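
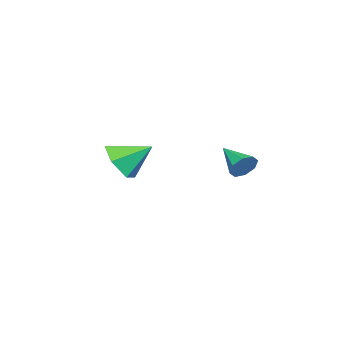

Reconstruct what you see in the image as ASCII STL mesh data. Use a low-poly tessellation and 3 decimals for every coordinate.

solid 
facet normal 0.398 0.836 -0.378
outer loop
vertex 2.286 1.0 0.797
vertex 1.991 0.908 0.283
vertex 1.871 1.197 0.795
endloop
endfacet
facet normal -0.004 0.002 1.000
outer loop
vertex 2.286 1.0 0.797
vertex 1.871 1.197 0.795
vertex 1.449 -0.228 0.797
endloop
endfacet
facet normal 0.399 0.835 -0.378
outer loop
vertex 1.871 1.197 0.795
vertex 1.991 0.908 0.283
vertex 1.526 1.225 0.493
endloop
endfacet
facet normal -0.638 0.190 0.746
outer loop
vertex 1.871 1.197 0.795
vertex 1.526 1.225 0.493
vertex 1.449 -0.228 0.797
endloop
endfacet
facet normal 0.398 0.835 -0.379
outer loop
vertex 1.526 1.225 0.493
vertex 1.991 0.908 0.283
vertex 1.453 1.067 0.068
endloop
endfacet
facet normal -0.987 0.081 0.139
outer loop
vertex 1.526 1.225 0.493
vertex 1.453 1.067 0.068
vertex 1.449 -0.228 0.797
endloop
endfacet
facet normal 0.398 0.835 -0.379
outer loop
vertex 1.453 1.067 0.068
vertex 1.991 0.908 0.283
vertex 1.695 0.816 -0.231
endloop
endfacet
facet normal -0.846 -0.260 -0.466
outer loop
vertex 1.453 1.067 0.068
vertex 1.695 0.816 -0.231
vertex 1.449 -0.228 0.797
endloop
endfacet
facet normal 0.398 0.835 -0.379
outer loop
vertex 1.695 0.816 -0.231
vertex 1.991 0.908 0.283
vertex 2.11 0.619 -0.229
endloop
endfacet
facet normal -0.297 -0.633 -0.714
outer loop
vertex 1.695 0.816 -0.231
vertex 2.11 0.619 -0.229
vertex 1.449 -0.228 0.797
endloop
endfacet
facet normal 0.397 0.836 -0.380
outer loop
vertex 2.11 0.619 -0.229
vertex 1.991 0.908 0.283
vertex 2.455 0.592 0.072
endloop
endfacet
facet normal 0.337 -0.821 -0.460
outer loop
vertex 2.11 0.619 -0.229
vertex 2.455 0.592 0.072
vertex 1.449 -0.228 0.797
endloop
endfacet
facet normal 0.397 0.836 -0.378
outer loop
vertex 2.455 0.592 0.072
vertex 1.991 0.908 0.283
vertex 2.528 0.75 0.498
endloop
endfacet
facet normal 0.686 -0.712 0.147
outer loop
vertex 2.455 0.592 0.072
vertex 2.528 0.75 0.498
vertex 1.449 -0.228 0.797
endloop
endfacet
facet normal 0.397 0.836 -0.378
outer loop
vertex 2.528 0.75 0.498
vertex 1.991 0.908 0.283
vertex 2.286 1.0 0.797
endloop
endfacet
facet normal 0.545 -0.371 0.752
outer loop
vertex 2.528 0.75 0.498
vertex 2.286 1.0 0.797
vertex 1.449 -0.228 0.797
endloop
endfacet
facet normal 0.377 -0.742 -0.554
outer loop
vertex 2.983 -3.973 -0.099
vertex 2.09 -4.16 -0.456
vertex 2.676 -3.521 -0.913
endloop
endfacet
facet normal 0.557 0.797 0.233
outer loop
vertex 2.983 -3.973 -0.099
vertex 2.676 -3.521 -0.913
vertex 1.55 -3.1 0.336
endloop
endfacet
facet normal 0.377 -0.742 -0.554
outer loop
vertex 2.676 -3.521 -0.913
vertex 2.09 -4.16 -0.456
vertex 1.783 -3.708 -1.27
endloop
endfacet
facet normal -0.051 0.932 -0.360
outer loop
vertex 2.676 -3.521 -0.913
vertex 1.783 -3.708 -1.27
vertex 1.55 -3.1 0.336
endloop
endfacet
facet normal 0.378 -0.741 -0.554
outer loop
vertex 1.783 -3.708 -1.27
vertex 2.09 -4.16 -0.456
vertex 1.197 -4.348 -0.814
endloop
endfacet
facet normal -0.801 0.512 -0.310
outer loop
vertex 1.783 -3.708 -1.27
vertex 1.197 -4.348 -0.814
vertex 1.55 -3.1 0.336
endloop
endfacet
facet normal 0.378 -0.741 -0.554
outer loop
vertex 1.197 -4.348 -0.814
vertex 2.09 -4.16 -0.456
vertex 1.504 -4.8 -0.0
endloop
endfacet
facet normal -0.942 -0.040 0.333
outer loop
vertex 1.197 -4.348 -0.814
vertex 1.504 -4.8 -0.0
vertex 1.55 -3.1 0.336
endloop
endfacet
facet normal 0.378 -0.741 -0.555
outer loop
vertex 1.504 -4.8 -0.0
vertex 2.09 -4.16 -0.456
vertex 2.397 -4.612 0.357
endloop
endfacet
facet normal -0.334 -0.174 0.926
outer loop
vertex 1.504 -4.8 -0.0
vertex 2.397 -4.612 0.357
vertex 1.55 -3.1 0.336
endloop
endfacet
facet normal 0.377 -0.742 -0.555
outer loop
vertex 2.397 -4.612 0.357
vertex 2.09 -4.16 -0.456
vertex 2.983 -3.973 -0.099
endloop
endfacet
facet normal 0.415 0.245 0.876
outer loop
vertex 2.397 -4.612 0.357
vertex 2.983 -3.973 -0.099
vertex 1.55 -3.1 0.336
endloop
endfacet

endsolid


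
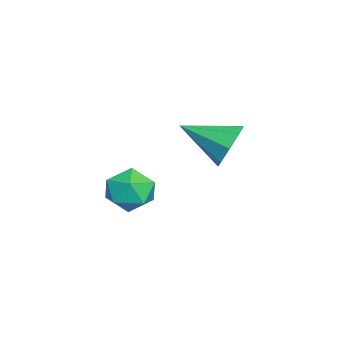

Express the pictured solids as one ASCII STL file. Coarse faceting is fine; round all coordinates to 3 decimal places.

solid 
facet normal 0.129 0.910 -0.395
outer loop
vertex -0.302 -0.795 -2.398
vertex -0.589 -0.438 -1.67
vertex 0.182 -0.677 -1.968
endloop
endfacet
facet normal 0.549 -0.722 -0.420
outer loop
vertex -0.302 -0.795 -2.398
vertex 0.182 -0.677 -1.968
vertex -0.811 -2.002 -0.99
endloop
endfacet
facet normal 0.129 0.910 -0.395
outer loop
vertex 0.182 -0.677 -1.968
vertex -0.589 -0.438 -1.67
vertex 0.215 -0.419 -1.363
endloop
endfacet
facet normal 0.845 -0.507 0.170
outer loop
vertex 0.182 -0.677 -1.968
vertex 0.215 -0.419 -1.363
vertex -0.811 -2.002 -0.99
endloop
endfacet
facet normal 0.130 0.909 -0.396
outer loop
vertex 0.215 -0.419 -1.363
vertex -0.589 -0.438 -1.67
vertex -0.223 -0.172 -0.939
endloop
endfacet
facet normal 0.613 -0.218 0.760
outer loop
vertex 0.215 -0.419 -1.363
vertex -0.223 -0.172 -0.939
vertex -0.811 -2.002 -0.99
endloop
endfacet
facet normal 0.129 0.909 -0.395
outer loop
vertex -0.223 -0.172 -0.939
vertex -0.589 -0.438 -1.67
vertex -0.875 -0.081 -0.942
endloop
endfacet
facet normal -0.008 -0.025 1.000
outer loop
vertex -0.223 -0.172 -0.939
vertex -0.875 -0.081 -0.942
vertex -0.811 -2.002 -0.99
endloop
endfacet
facet normal 0.130 0.909 -0.395
outer loop
vertex -0.875 -0.081 -0.942
vertex -0.589 -0.438 -1.67
vertex -1.359 -0.199 -1.373
endloop
endfacet
facet normal -0.659 -0.041 0.751
outer loop
vertex -0.875 -0.081 -0.942
vertex -1.359 -0.199 -1.373
vertex -0.811 -2.002 -0.99
endloop
endfacet
facet normal 0.130 0.909 -0.395
outer loop
vertex -1.359 -0.199 -1.373
vertex -0.589 -0.438 -1.67
vertex -1.392 -0.457 -1.977
endloop
endfacet
facet normal -0.953 -0.255 0.161
outer loop
vertex -1.359 -0.199 -1.373
vertex -1.392 -0.457 -1.977
vertex -0.811 -2.002 -0.99
endloop
endfacet
facet normal 0.130 0.909 -0.395
outer loop
vertex -1.392 -0.457 -1.977
vertex -0.589 -0.438 -1.67
vertex -0.954 -0.704 -2.402
endloop
endfacet
facet normal -0.722 -0.544 -0.427
outer loop
vertex -1.392 -0.457 -1.977
vertex -0.954 -0.704 -2.402
vertex -0.811 -2.002 -0.99
endloop
endfacet
facet normal 0.129 0.910 -0.395
outer loop
vertex -0.954 -0.704 -2.402
vertex -0.589 -0.438 -1.67
vertex -0.302 -0.795 -2.398
endloop
endfacet
facet normal -0.099 -0.738 -0.668
outer loop
vertex -0.954 -0.704 -2.402
vertex -0.302 -0.795 -2.398
vertex -0.811 -2.002 -0.99
endloop
endfacet
facet normal 0.181 0.424 0.887
outer loop
vertex 2.818 -2.322 -1.46
vertex 2.526 -3.009 -1.072
vertex 3.342 -2.951 -1.266
endloop
endfacet
facet normal 0.642 0.657 0.395
outer loop
vertex 2.818 -2.322 -1.46
vertex 3.342 -2.951 -1.266
vertex 3.405 -2.565 -2.011
endloop
endfacet
facet normal 0.268 0.954 -0.135
outer loop
vertex 2.818 -2.322 -1.46
vertex 3.405 -2.565 -2.011
vertex 2.627 -2.384 -2.277
endloop
endfacet
facet normal -0.425 0.905 0.031
outer loop
vertex 2.818 -2.322 -1.46
vertex 2.627 -2.384 -2.277
vertex 2.084 -2.659 -1.696
endloop
endfacet
facet normal -0.478 0.577 0.662
outer loop
vertex 2.818 -2.322 -1.46
vertex 2.084 -2.659 -1.696
vertex 2.526 -3.009 -1.072
endloop
endfacet
facet normal 0.987 0.091 0.131
outer loop
vertex 3.405 -2.565 -2.011
vertex 3.342 -2.951 -1.266
vertex 3.476 -3.401 -1.964
endloop
endfacet
facet normal 0.241 -0.286 0.928
outer loop
vertex 3.342 -2.951 -1.266
vertex 2.526 -3.009 -1.072
vertex 2.933 -3.676 -1.383
endloop
endfacet
facet normal -0.825 -0.038 0.563
outer loop
vertex 2.526 -3.009 -1.072
vertex 2.084 -2.659 -1.696
vertex 2.155 -3.495 -1.649
endloop
endfacet
facet normal -0.740 0.492 -0.459
outer loop
vertex 2.084 -2.659 -1.696
vertex 2.627 -2.384 -2.277
vertex 2.218 -3.109 -2.394
endloop
endfacet
facet normal 0.381 0.572 -0.727
outer loop
vertex 2.627 -2.384 -2.277
vertex 3.405 -2.565 -2.011
vertex 3.034 -3.051 -2.588
endloop
endfacet
facet normal 0.425 -0.905 -0.031
outer loop
vertex 2.742 -3.738 -2.2
vertex 3.476 -3.401 -1.964
vertex 2.933 -3.676 -1.383
endloop
endfacet
facet normal -0.268 -0.954 0.135
outer loop
vertex 2.742 -3.738 -2.2
vertex 2.933 -3.676 -1.383
vertex 2.155 -3.495 -1.649
endloop
endfacet
facet normal -0.642 -0.657 -0.395
outer loop
vertex 2.742 -3.738 -2.2
vertex 2.155 -3.495 -1.649
vertex 2.218 -3.109 -2.394
endloop
endfacet
facet normal -0.181 -0.424 -0.887
outer loop
vertex 2.742 -3.738 -2.2
vertex 2.218 -3.109 -2.394
vertex 3.034 -3.051 -2.588
endloop
endfacet
facet normal 0.478 -0.577 -0.662
outer loop
vertex 2.742 -3.738 -2.2
vertex 3.034 -3.051 -2.588
vertex 3.476 -3.401 -1.964
endloop
endfacet
facet normal 0.740 -0.492 0.459
outer loop
vertex 2.933 -3.676 -1.383
vertex 3.476 -3.401 -1.964
vertex 3.342 -2.951 -1.266
endloop
endfacet
facet normal -0.381 -0.572 0.727
outer loop
vertex 2.155 -3.495 -1.649
vertex 2.933 -3.676 -1.383
vertex 2.526 -3.009 -1.072
endloop
endfacet
facet normal -0.987 -0.091 -0.131
outer loop
vertex 2.218 -3.109 -2.394
vertex 2.155 -3.495 -1.649
vertex 2.084 -2.659 -1.696
endloop
endfacet
facet normal -0.241 0.286 -0.928
outer loop
vertex 3.034 -3.051 -2.588
vertex 2.218 -3.109 -2.394
vertex 2.627 -2.384 -2.277
endloop
endfacet
facet normal 0.825 0.038 -0.563
outer loop
vertex 3.476 -3.401 -1.964
vertex 3.034 -3.051 -2.588
vertex 3.405 -2.565 -2.011
endloop
endfacet

endsolid


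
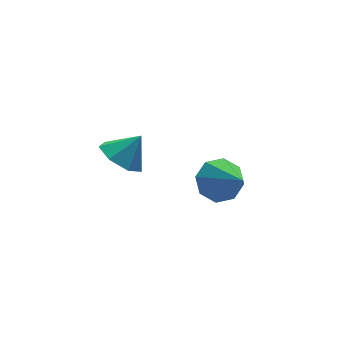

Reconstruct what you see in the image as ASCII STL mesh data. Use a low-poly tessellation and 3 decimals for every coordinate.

solid 
facet normal -0.027 0.781 -0.624
outer loop
vertex 1.131 -2.317 -0.487
vertex 0.765 -2.783 -1.054
vertex 0.505 -2.303 -0.442
endloop
endfacet
facet normal 0.075 0.274 0.959
outer loop
vertex 1.131 -2.317 -0.487
vertex 0.505 -2.303 -0.442
vertex 0.815 -4.197 0.074
endloop
endfacet
facet normal -0.027 0.781 -0.624
outer loop
vertex 0.505 -2.303 -0.442
vertex 0.765 -2.783 -1.054
vertex 0.032 -2.57 -0.756
endloop
endfacet
facet normal -0.595 0.119 0.795
outer loop
vertex 0.505 -2.303 -0.442
vertex 0.032 -2.57 -0.756
vertex 0.815 -4.197 0.074
endloop
endfacet
facet normal -0.027 0.781 -0.624
outer loop
vertex 0.032 -2.57 -0.756
vertex 0.765 -2.783 -1.054
vertex -0.012 -2.962 -1.245
endloop
endfacet
facet normal -0.909 -0.281 0.307
outer loop
vertex 0.032 -2.57 -0.756
vertex -0.012 -2.962 -1.245
vertex 0.815 -4.197 0.074
endloop
endfacet
facet normal -0.027 0.781 -0.624
outer loop
vertex -0.012 -2.962 -1.245
vertex 0.765 -2.783 -1.054
vertex 0.4 -3.249 -1.622
endloop
endfacet
facet normal -0.685 -0.694 -0.220
outer loop
vertex -0.012 -2.962 -1.245
vertex 0.4 -3.249 -1.622
vertex 0.815 -4.197 0.074
endloop
endfacet
facet normal -0.027 0.781 -0.623
outer loop
vertex 0.4 -3.249 -1.622
vertex 0.765 -2.783 -1.054
vertex 1.026 -3.263 -1.667
endloop
endfacet
facet normal -0.054 -0.877 -0.477
outer loop
vertex 0.4 -3.249 -1.622
vertex 1.026 -3.263 -1.667
vertex 0.815 -4.197 0.074
endloop
endfacet
facet normal -0.027 0.781 -0.623
outer loop
vertex 1.026 -3.263 -1.667
vertex 0.765 -2.783 -1.054
vertex 1.499 -2.996 -1.353
endloop
endfacet
facet normal 0.616 -0.723 -0.313
outer loop
vertex 1.026 -3.263 -1.667
vertex 1.499 -2.996 -1.353
vertex 0.815 -4.197 0.074
endloop
endfacet
facet normal -0.027 0.781 -0.624
outer loop
vertex 1.499 -2.996 -1.353
vertex 0.765 -2.783 -1.054
vertex 1.543 -2.604 -0.864
endloop
endfacet
facet normal 0.930 -0.322 0.175
outer loop
vertex 1.499 -2.996 -1.353
vertex 1.543 -2.604 -0.864
vertex 0.815 -4.197 0.074
endloop
endfacet
facet normal -0.027 0.781 -0.624
outer loop
vertex 1.543 -2.604 -0.864
vertex 0.765 -2.783 -1.054
vertex 1.131 -2.317 -0.487
endloop
endfacet
facet normal 0.706 0.091 0.702
outer loop
vertex 1.543 -2.604 -0.864
vertex 1.131 -2.317 -0.487
vertex 0.815 -4.197 0.074
endloop
endfacet
facet normal -0.635 0.046 -0.771
outer loop
vertex -0.8 -0.446 -1.901
vertex -1.232 0.185 -1.508
vertex -0.568 0.247 -2.051
endloop
endfacet
facet normal 0.943 -0.327 -0.053
outer loop
vertex -0.8 -0.446 -1.901
vertex -0.568 0.247 -2.051
vertex -0.528 0.135 -0.652
endloop
endfacet
facet normal -0.635 0.046 -0.771
outer loop
vertex -0.568 0.247 -2.051
vertex -1.232 0.185 -1.508
vertex -0.836 0.894 -1.792
endloop
endfacet
facet normal 0.924 0.381 0.004
outer loop
vertex -0.568 0.247 -2.051
vertex -0.836 0.894 -1.792
vertex -0.528 0.135 -0.652
endloop
endfacet
facet normal -0.634 0.045 -0.772
outer loop
vertex -0.836 0.894 -1.792
vertex -1.232 0.185 -1.508
vertex -1.403 1.007 -1.32
endloop
endfacet
facet normal 0.482 0.784 0.392
outer loop
vertex -0.836 0.894 -1.792
vertex -1.403 1.007 -1.32
vertex -0.528 0.135 -0.652
endloop
endfacet
facet normal -0.635 0.044 -0.772
outer loop
vertex -1.403 1.007 -1.32
vertex -1.232 0.185 -1.508
vertex -1.841 0.501 -0.989
endloop
endfacet
facet normal -0.049 0.576 0.816
outer loop
vertex -1.403 1.007 -1.32
vertex -1.841 0.501 -0.989
vertex -0.528 0.135 -0.652
endloop
endfacet
facet normal -0.634 0.046 -0.772
outer loop
vertex -1.841 0.501 -0.989
vertex -1.232 0.185 -1.508
vertex -1.821 -0.243 -1.05
endloop
endfacet
facet normal -0.270 -0.086 0.959
outer loop
vertex -1.841 0.501 -0.989
vertex -1.821 -0.243 -1.05
vertex -0.528 0.135 -0.652
endloop
endfacet
facet normal -0.633 0.045 -0.773
outer loop
vertex -1.821 -0.243 -1.05
vertex -1.232 0.185 -1.508
vertex -1.357 -0.664 -1.455
endloop
endfacet
facet normal -0.014 -0.701 0.713
outer loop
vertex -1.821 -0.243 -1.05
vertex -1.357 -0.664 -1.455
vertex -0.528 0.135 -0.652
endloop
endfacet
facet normal -0.635 0.045 -0.771
outer loop
vertex -1.357 -0.664 -1.455
vertex -1.232 0.185 -1.508
vertex -0.8 -0.446 -1.901
endloop
endfacet
facet normal 0.526 -0.809 0.262
outer loop
vertex -1.357 -0.664 -1.455
vertex -0.8 -0.446 -1.901
vertex -0.528 0.135 -0.652
endloop
endfacet

endsolid


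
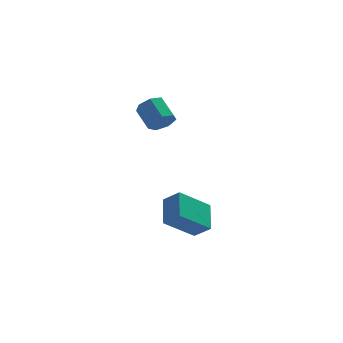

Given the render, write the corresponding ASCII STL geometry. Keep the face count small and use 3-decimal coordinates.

solid 
facet normal -0.764 -0.164 0.624
outer loop
vertex -2.366 -3.398 -1.655
vertex -3.067 -2.885 -2.378
vertex -2.665 -4.861 -2.405
endloop
endfacet
facet normal 0.620 -0.455 0.639
outer loop
vertex -1.053 -4.515 -3.722
vertex -2.366 -3.398 -1.655
vertex -2.665 -4.861 -2.405
endloop
endfacet
facet normal -0.764 -0.164 0.624
outer loop
vertex -2.665 -4.861 -2.405
vertex -3.067 -2.885 -2.378
vertex -3.366 -4.347 -3.128
endloop
endfacet
facet normal -0.179 -0.875 -0.449
outer loop
vertex -3.366 -4.347 -3.128
vertex -1.053 -4.515 -3.722
vertex -2.665 -4.861 -2.405
endloop
endfacet
facet normal 0.178 0.876 0.448
outer loop
vertex -2.366 -3.398 -1.655
vertex -1.455 -2.539 -3.695
vertex -3.067 -2.885 -2.378
endloop
endfacet
facet normal 0.620 -0.455 0.640
outer loop
vertex -0.754 -3.053 -2.972
vertex -2.366 -3.398 -1.655
vertex -1.053 -4.515 -3.722
endloop
endfacet
facet normal 0.179 0.876 0.449
outer loop
vertex -0.754 -3.053 -2.972
vertex -1.455 -2.539 -3.695
vertex -2.366 -3.398 -1.655
endloop
endfacet
facet normal -0.620 0.455 -0.639
outer loop
vertex -3.067 -2.885 -2.378
vertex -1.455 -2.539 -3.695
vertex -3.366 -4.347 -3.128
endloop
endfacet
facet normal -0.179 -0.876 -0.448
outer loop
vertex -1.754 -4.002 -4.445
vertex -1.053 -4.515 -3.722
vertex -3.366 -4.347 -3.128
endloop
endfacet
facet normal -0.620 0.455 -0.640
outer loop
vertex -3.366 -4.347 -3.128
vertex -1.455 -2.539 -3.695
vertex -1.754 -4.002 -4.445
endloop
endfacet
facet normal 0.764 0.164 -0.624
outer loop
vertex -1.754 -4.002 -4.445
vertex -0.754 -3.053 -2.972
vertex -1.053 -4.515 -3.722
endloop
endfacet
facet normal 0.764 0.164 -0.624
outer loop
vertex -1.455 -2.539 -3.695
vertex -0.754 -3.053 -2.972
vertex -1.754 -4.002 -4.445
endloop
endfacet
facet normal 0.268 -0.820 -0.506
outer loop
vertex -2.326 -1.879 2.885
vertex -2.854 -1.72 2.348
vertex -2.117 -1.498 2.378
endloop
endfacet
facet normal 0.911 0.045 0.409
outer loop
vertex -2.326 -1.879 2.885
vertex -2.117 -1.498 2.378
vertex -2.698 -0.74 3.589
endloop
endfacet
facet normal 0.911 0.045 0.409
outer loop
vertex -2.698 -0.74 3.589
vertex -2.117 -1.498 2.378
vertex -2.489 -0.358 3.082
endloop
endfacet
facet normal -0.267 0.819 0.507
outer loop
vertex -2.698 -0.74 3.589
vertex -2.489 -0.358 3.082
vertex -3.226 -0.58 3.052
endloop
endfacet
facet normal 0.267 -0.819 -0.507
outer loop
vertex -2.117 -1.498 2.378
vertex -2.854 -1.72 2.348
vertex -2.464 -1.283 1.848
endloop
endfacet
facet normal 0.812 0.475 -0.339
outer loop
vertex -2.117 -1.498 2.378
vertex -2.464 -1.283 1.848
vertex -2.489 -0.358 3.082
endloop
endfacet
facet normal 0.812 0.475 -0.340
outer loop
vertex -2.489 -0.358 3.082
vertex -2.464 -1.283 1.848
vertex -2.836 -0.144 2.552
endloop
endfacet
facet normal -0.268 0.820 0.506
outer loop
vertex -2.489 -0.358 3.082
vertex -2.836 -0.144 2.552
vertex -3.226 -0.58 3.052
endloop
endfacet
facet normal 0.268 -0.819 -0.507
outer loop
vertex -2.464 -1.283 1.848
vertex -2.854 -1.72 2.348
vertex -3.104 -1.398 1.695
endloop
endfacet
facet normal 0.101 0.547 -0.831
outer loop
vertex -2.464 -1.283 1.848
vertex -3.104 -1.398 1.695
vertex -2.836 -0.144 2.552
endloop
endfacet
facet normal 0.101 0.546 -0.831
outer loop
vertex -2.836 -0.144 2.552
vertex -3.104 -1.398 1.695
vertex -3.476 -0.258 2.399
endloop
endfacet
facet normal -0.267 0.820 0.507
outer loop
vertex -2.836 -0.144 2.552
vertex -3.476 -0.258 2.399
vertex -3.226 -0.58 3.052
endloop
endfacet
facet normal 0.267 -0.820 -0.507
outer loop
vertex -3.104 -1.398 1.695
vertex -2.854 -1.72 2.348
vertex -3.556 -1.755 2.034
endloop
endfacet
facet normal -0.686 0.207 -0.697
outer loop
vertex -3.104 -1.398 1.695
vertex -3.556 -1.755 2.034
vertex -3.476 -0.258 2.399
endloop
endfacet
facet normal -0.685 0.207 -0.698
outer loop
vertex -3.476 -0.258 2.399
vertex -3.556 -1.755 2.034
vertex -3.928 -0.615 2.737
endloop
endfacet
facet normal -0.268 0.819 0.507
outer loop
vertex -3.476 -0.258 2.399
vertex -3.928 -0.615 2.737
vertex -3.226 -0.58 3.052
endloop
endfacet
facet normal 0.267 -0.820 -0.506
outer loop
vertex -3.556 -1.755 2.034
vertex -2.854 -1.72 2.348
vertex -3.479 -2.085 2.609
endloop
endfacet
facet normal -0.957 -0.289 -0.038
outer loop
vertex -3.556 -1.755 2.034
vertex -3.479 -2.085 2.609
vertex -3.928 -0.615 2.737
endloop
endfacet
facet normal -0.957 -0.289 -0.038
outer loop
vertex -3.928 -0.615 2.737
vertex -3.479 -2.085 2.609
vertex -3.851 -0.946 3.313
endloop
endfacet
facet normal -0.268 0.819 0.507
outer loop
vertex -3.928 -0.615 2.737
vertex -3.851 -0.946 3.313
vertex -3.226 -0.58 3.052
endloop
endfacet
facet normal 0.267 -0.820 -0.507
outer loop
vertex -3.479 -2.085 2.609
vertex -2.854 -1.72 2.348
vertex -2.932 -2.141 2.988
endloop
endfacet
facet normal -0.508 -0.567 0.649
outer loop
vertex -3.479 -2.085 2.609
vertex -2.932 -2.141 2.988
vertex -3.851 -0.946 3.313
endloop
endfacet
facet normal -0.507 -0.567 0.650
outer loop
vertex -3.851 -0.946 3.313
vertex -2.932 -2.141 2.988
vertex -3.304 -1.001 3.692
endloop
endfacet
facet normal -0.268 0.819 0.506
outer loop
vertex -3.851 -0.946 3.313
vertex -3.304 -1.001 3.692
vertex -3.226 -0.58 3.052
endloop
endfacet
facet normal 0.268 -0.820 -0.506
outer loop
vertex -2.932 -2.141 2.988
vertex -2.854 -1.72 2.348
vertex -2.326 -1.879 2.885
endloop
endfacet
facet normal 0.325 -0.418 0.848
outer loop
vertex -2.932 -2.141 2.988
vertex -2.326 -1.879 2.885
vertex -3.304 -1.001 3.692
endloop
endfacet
facet normal 0.324 -0.418 0.848
outer loop
vertex -3.304 -1.001 3.692
vertex -2.326 -1.879 2.885
vertex -2.698 -0.74 3.589
endloop
endfacet
facet normal -0.267 0.820 0.507
outer loop
vertex -3.304 -1.001 3.692
vertex -2.698 -0.74 3.589
vertex -3.226 -0.58 3.052
endloop
endfacet

endsolid


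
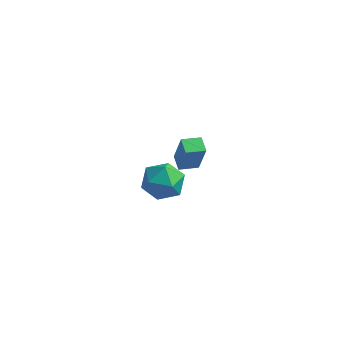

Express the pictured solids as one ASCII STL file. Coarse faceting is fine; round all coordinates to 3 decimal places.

solid 
facet normal -0.618 0.738 0.271
outer loop
vertex 3.101 0.609 3.007
vertex 3.833 1.265 2.889
vertex 2.635 0.83 1.345
endloop
endfacet
facet normal -0.739 -0.663 0.119
outer loop
vertex 3.167 0.195 1.111
vertex 3.101 0.609 3.007
vertex 2.635 0.83 1.345
endloop
endfacet
facet normal -0.618 0.738 0.271
outer loop
vertex 2.635 0.83 1.345
vertex 3.833 1.265 2.889
vertex 3.367 1.486 1.227
endloop
endfacet
facet normal -0.268 0.127 -0.955
outer loop
vertex 3.367 1.486 1.227
vertex 3.167 0.195 1.111
vertex 2.635 0.83 1.345
endloop
endfacet
facet normal 0.268 -0.127 0.955
outer loop
vertex 3.101 0.609 3.007
vertex 4.365 0.63 2.655
vertex 3.833 1.265 2.889
endloop
endfacet
facet normal -0.739 -0.663 0.119
outer loop
vertex 3.633 -0.026 2.773
vertex 3.101 0.609 3.007
vertex 3.167 0.195 1.111
endloop
endfacet
facet normal 0.268 -0.127 0.955
outer loop
vertex 3.633 -0.026 2.773
vertex 4.365 0.63 2.655
vertex 3.101 0.609 3.007
endloop
endfacet
facet normal 0.739 0.663 -0.119
outer loop
vertex 3.833 1.265 2.889
vertex 4.365 0.63 2.655
vertex 3.367 1.486 1.227
endloop
endfacet
facet normal -0.268 0.127 -0.955
outer loop
vertex 3.899 0.851 0.993
vertex 3.167 0.195 1.111
vertex 3.367 1.486 1.227
endloop
endfacet
facet normal 0.739 0.663 -0.119
outer loop
vertex 3.367 1.486 1.227
vertex 4.365 0.63 2.655
vertex 3.899 0.851 0.993
endloop
endfacet
facet normal 0.618 -0.738 -0.271
outer loop
vertex 3.899 0.851 0.993
vertex 3.633 -0.026 2.773
vertex 3.167 0.195 1.111
endloop
endfacet
facet normal 0.618 -0.738 -0.271
outer loop
vertex 4.365 0.63 2.655
vertex 3.633 -0.026 2.773
vertex 3.899 0.851 0.993
endloop
endfacet
facet normal -0.456 -0.268 0.849
outer loop
vertex -0.268 3.765 -3.285
vertex 0.355 2.716 -3.282
vertex 0.814 3.699 -2.725
endloop
endfacet
facet normal -0.391 0.442 0.807
outer loop
vertex -0.268 3.765 -3.285
vertex 0.814 3.699 -2.725
vertex 0.533 4.678 -3.397
endloop
endfacet
facet normal -0.721 0.659 0.213
outer loop
vertex -0.268 3.765 -3.285
vertex 0.533 4.678 -3.397
vertex -0.1 4.299 -4.368
endloop
endfacet
facet normal -0.990 0.083 -0.113
outer loop
vertex -0.268 3.765 -3.285
vertex -0.1 4.299 -4.368
vertex -0.21 3.087 -4.297
endloop
endfacet
facet normal -0.826 -0.490 0.281
outer loop
vertex -0.268 3.765 -3.285
vertex -0.21 3.087 -4.297
vertex 0.355 2.716 -3.282
endloop
endfacet
facet normal 0.303 0.597 0.743
outer loop
vertex 0.533 4.678 -3.397
vertex 0.814 3.699 -2.725
vertex 1.65 4.193 -3.463
endloop
endfacet
facet normal 0.199 -0.552 0.810
outer loop
vertex 0.814 3.699 -2.725
vertex 0.355 2.716 -3.282
vertex 1.54 2.981 -3.392
endloop
endfacet
facet normal -0.401 -0.909 -0.109
outer loop
vertex 0.355 2.716 -3.282
vertex -0.21 3.087 -4.297
vertex 0.907 2.602 -4.363
endloop
endfacet
facet normal -0.667 0.017 -0.745
outer loop
vertex -0.21 3.087 -4.297
vertex -0.1 4.299 -4.368
vertex 0.626 3.581 -5.035
endloop
endfacet
facet normal -0.232 0.948 -0.219
outer loop
vertex -0.1 4.299 -4.368
vertex 0.533 4.678 -3.397
vertex 1.085 4.564 -4.478
endloop
endfacet
facet normal 0.990 -0.083 0.113
outer loop
vertex 1.708 3.515 -4.475
vertex 1.65 4.193 -3.463
vertex 1.54 2.981 -3.392
endloop
endfacet
facet normal 0.721 -0.659 -0.213
outer loop
vertex 1.708 3.515 -4.475
vertex 1.54 2.981 -3.392
vertex 0.907 2.602 -4.363
endloop
endfacet
facet normal 0.391 -0.442 -0.807
outer loop
vertex 1.708 3.515 -4.475
vertex 0.907 2.602 -4.363
vertex 0.626 3.581 -5.035
endloop
endfacet
facet normal 0.456 0.268 -0.849
outer loop
vertex 1.708 3.515 -4.475
vertex 0.626 3.581 -5.035
vertex 1.085 4.564 -4.478
endloop
endfacet
facet normal 0.826 0.490 -0.281
outer loop
vertex 1.708 3.515 -4.475
vertex 1.085 4.564 -4.478
vertex 1.65 4.193 -3.463
endloop
endfacet
facet normal 0.667 -0.017 0.745
outer loop
vertex 1.54 2.981 -3.392
vertex 1.65 4.193 -3.463
vertex 0.814 3.699 -2.725
endloop
endfacet
facet normal 0.232 -0.948 0.219
outer loop
vertex 0.907 2.602 -4.363
vertex 1.54 2.981 -3.392
vertex 0.355 2.716 -3.282
endloop
endfacet
facet normal -0.303 -0.597 -0.743
outer loop
vertex 0.626 3.581 -5.035
vertex 0.907 2.602 -4.363
vertex -0.21 3.087 -4.297
endloop
endfacet
facet normal -0.199 0.552 -0.810
outer loop
vertex 1.085 4.564 -4.478
vertex 0.626 3.581 -5.035
vertex -0.1 4.299 -4.368
endloop
endfacet
facet normal 0.401 0.909 0.109
outer loop
vertex 1.65 4.193 -3.463
vertex 1.085 4.564 -4.478
vertex 0.533 4.678 -3.397
endloop
endfacet

endsolid


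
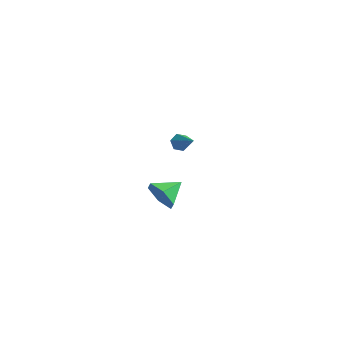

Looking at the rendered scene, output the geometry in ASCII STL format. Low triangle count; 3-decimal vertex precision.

solid 
facet normal -0.766 0.342 -0.544
outer loop
vertex -1.664 3.661 0.235
vertex -1.993 3.282 0.46
vertex -1.941 3.775 0.697
endloop
endfacet
facet normal 0.617 0.766 0.181
outer loop
vertex -1.664 3.661 0.235
vertex -1.941 3.775 0.697
vertex -0.867 2.778 1.26
endloop
endfacet
facet normal -0.765 0.343 -0.545
outer loop
vertex -1.941 3.775 0.697
vertex -1.993 3.282 0.46
vertex -2.27 3.396 0.921
endloop
endfacet
facet normal 0.012 0.501 0.865
outer loop
vertex -1.941 3.775 0.697
vertex -2.27 3.396 0.921
vertex -0.867 2.778 1.26
endloop
endfacet
facet normal -0.766 0.341 -0.545
outer loop
vertex -2.27 3.396 0.921
vertex -1.993 3.282 0.46
vertex -2.322 2.902 0.685
endloop
endfacet
facet normal -0.369 -0.369 0.853
outer loop
vertex -2.27 3.396 0.921
vertex -2.322 2.902 0.685
vertex -0.867 2.778 1.26
endloop
endfacet
facet normal -0.766 0.342 -0.544
outer loop
vertex -2.322 2.902 0.685
vertex -1.993 3.282 0.46
vertex -2.045 2.788 0.223
endloop
endfacet
facet normal -0.144 -0.977 0.155
outer loop
vertex -2.322 2.902 0.685
vertex -2.045 2.788 0.223
vertex -0.867 2.778 1.26
endloop
endfacet
facet normal -0.765 0.342 -0.545
outer loop
vertex -2.045 2.788 0.223
vertex -1.993 3.282 0.46
vertex -1.716 3.167 -0.001
endloop
endfacet
facet normal 0.460 -0.713 -0.530
outer loop
vertex -2.045 2.788 0.223
vertex -1.716 3.167 -0.001
vertex -0.867 2.778 1.26
endloop
endfacet
facet normal -0.766 0.341 -0.545
outer loop
vertex -1.716 3.167 -0.001
vertex -1.993 3.282 0.46
vertex -1.664 3.661 0.235
endloop
endfacet
facet normal 0.841 0.159 -0.517
outer loop
vertex -1.716 3.167 -0.001
vertex -1.664 3.661 0.235
vertex -0.867 2.778 1.26
endloop
endfacet
facet normal -0.300 -0.890 -0.344
outer loop
vertex 2.003 -3.66 1.198
vertex 1.537 -3.804 1.978
vertex 1.126 -3.391 1.267
endloop
endfacet
facet normal 0.186 0.766 -0.616
outer loop
vertex 2.003 -3.66 1.198
vertex 1.126 -3.391 1.267
vertex 1.923 -2.656 2.422
endloop
endfacet
facet normal -0.300 -0.890 -0.344
outer loop
vertex 1.126 -3.391 1.267
vertex 1.537 -3.804 1.978
vertex 0.66 -3.535 2.047
endloop
endfacet
facet normal -0.530 0.832 -0.163
outer loop
vertex 1.126 -3.391 1.267
vertex 0.66 -3.535 2.047
vertex 1.923 -2.656 2.422
endloop
endfacet
facet normal -0.300 -0.890 -0.343
outer loop
vertex 0.66 -3.535 2.047
vertex 1.537 -3.804 1.978
vertex 1.071 -3.948 2.759
endloop
endfacet
facet normal -0.560 0.534 0.633
outer loop
vertex 0.66 -3.535 2.047
vertex 1.071 -3.948 2.759
vertex 1.923 -2.656 2.422
endloop
endfacet
facet normal -0.300 -0.890 -0.343
outer loop
vertex 1.071 -3.948 2.759
vertex 1.537 -3.804 1.978
vertex 1.948 -4.217 2.69
endloop
endfacet
facet normal 0.129 0.170 0.977
outer loop
vertex 1.071 -3.948 2.759
vertex 1.948 -4.217 2.69
vertex 1.923 -2.656 2.422
endloop
endfacet
facet normal -0.300 -0.890 -0.343
outer loop
vertex 1.948 -4.217 2.69
vertex 1.537 -3.804 1.978
vertex 2.414 -4.073 1.91
endloop
endfacet
facet normal 0.845 0.104 0.524
outer loop
vertex 1.948 -4.217 2.69
vertex 2.414 -4.073 1.91
vertex 1.923 -2.656 2.422
endloop
endfacet
facet normal -0.300 -0.890 -0.343
outer loop
vertex 2.414 -4.073 1.91
vertex 1.537 -3.804 1.978
vertex 2.003 -3.66 1.198
endloop
endfacet
facet normal 0.875 0.401 -0.272
outer loop
vertex 2.414 -4.073 1.91
vertex 2.003 -3.66 1.198
vertex 1.923 -2.656 2.422
endloop
endfacet

endsolid


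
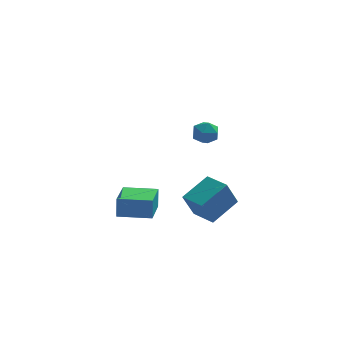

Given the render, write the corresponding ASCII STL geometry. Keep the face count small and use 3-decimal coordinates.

solid 
facet normal -0.621 0.784 -0.005
outer loop
vertex -0.854 -1.777 -0.888
vertex 0.397 -0.781 -0.082
vertex -0.281 -1.332 -2.325
endloop
endfacet
facet normal -0.699 -0.556 -0.451
outer loop
vertex 0.563 -2.399 -2.318
vertex -0.854 -1.777 -0.888
vertex -0.281 -1.332 -2.325
endloop
endfacet
facet normal -0.621 0.784 -0.005
outer loop
vertex -0.281 -1.332 -2.325
vertex 0.397 -0.781 -0.082
vertex 0.969 -0.337 -1.519
endloop
endfacet
facet normal 0.356 0.276 -0.893
outer loop
vertex 0.969 -0.337 -1.519
vertex 0.563 -2.399 -2.318
vertex -0.281 -1.332 -2.325
endloop
endfacet
facet normal -0.356 -0.276 0.893
outer loop
vertex -0.854 -1.777 -0.888
vertex 1.241 -1.848 -0.075
vertex 0.397 -0.781 -0.082
endloop
endfacet
facet normal -0.698 -0.557 -0.450
outer loop
vertex -0.009 -2.843 -0.881
vertex -0.854 -1.777 -0.888
vertex 0.563 -2.399 -2.318
endloop
endfacet
facet normal -0.356 -0.276 0.893
outer loop
vertex -0.009 -2.843 -0.881
vertex 1.241 -1.848 -0.075
vertex -0.854 -1.777 -0.888
endloop
endfacet
facet normal 0.699 0.556 0.450
outer loop
vertex 0.397 -0.781 -0.082
vertex 1.241 -1.848 -0.075
vertex 0.969 -0.337 -1.519
endloop
endfacet
facet normal 0.356 0.276 -0.893
outer loop
vertex 1.814 -1.403 -1.512
vertex 0.563 -2.399 -2.318
vertex 0.969 -0.337 -1.519
endloop
endfacet
facet normal 0.698 0.556 0.451
outer loop
vertex 0.969 -0.337 -1.519
vertex 1.241 -1.848 -0.075
vertex 1.814 -1.403 -1.512
endloop
endfacet
facet normal 0.621 -0.784 0.005
outer loop
vertex 1.814 -1.403 -1.512
vertex -0.009 -2.843 -0.881
vertex 0.563 -2.399 -2.318
endloop
endfacet
facet normal 0.621 -0.784 0.005
outer loop
vertex 1.241 -1.848 -0.075
vertex -0.009 -2.843 -0.881
vertex 1.814 -1.403 -1.512
endloop
endfacet
facet normal -0.272 0.337 0.901
outer loop
vertex 0.144 -1.526 4.012
vertex -0.343 -2.075 4.07
vertex 0.346 -2.166 4.312
endloop
endfacet
facet normal 0.413 0.490 0.767
outer loop
vertex 0.144 -1.526 4.012
vertex 0.346 -2.166 4.312
vertex 0.798 -1.819 3.847
endloop
endfacet
facet normal 0.438 0.882 0.171
outer loop
vertex 0.144 -1.526 4.012
vertex 0.798 -1.819 3.847
vertex 0.389 -1.513 3.318
endloop
endfacet
facet normal -0.230 0.971 -0.063
outer loop
vertex 0.144 -1.526 4.012
vertex 0.389 -1.513 3.318
vertex -0.316 -1.671 3.456
endloop
endfacet
facet normal -0.669 0.634 0.388
outer loop
vertex 0.144 -1.526 4.012
vertex -0.316 -1.671 3.456
vertex -0.343 -2.075 4.07
endloop
endfacet
facet normal 0.756 -0.123 0.643
outer loop
vertex 0.798 -1.819 3.847
vertex 0.346 -2.166 4.312
vertex 0.716 -2.549 3.804
endloop
endfacet
facet normal -0.351 -0.371 0.860
outer loop
vertex 0.346 -2.166 4.312
vertex -0.343 -2.075 4.07
vertex 0.011 -2.707 3.942
endloop
endfacet
facet normal -0.994 0.110 0.029
outer loop
vertex -0.343 -2.075 4.07
vertex -0.316 -1.671 3.456
vertex -0.398 -2.401 3.413
endloop
endfacet
facet normal -0.284 0.655 -0.700
outer loop
vertex -0.316 -1.671 3.456
vertex 0.389 -1.513 3.318
vertex 0.054 -2.054 2.948
endloop
endfacet
facet normal 0.797 0.511 -0.321
outer loop
vertex 0.389 -1.513 3.318
vertex 0.798 -1.819 3.847
vertex 0.743 -2.145 3.19
endloop
endfacet
facet normal 0.230 -0.971 0.063
outer loop
vertex 0.256 -2.694 3.248
vertex 0.716 -2.549 3.804
vertex 0.011 -2.707 3.942
endloop
endfacet
facet normal -0.438 -0.882 -0.171
outer loop
vertex 0.256 -2.694 3.248
vertex 0.011 -2.707 3.942
vertex -0.398 -2.401 3.413
endloop
endfacet
facet normal -0.413 -0.490 -0.767
outer loop
vertex 0.256 -2.694 3.248
vertex -0.398 -2.401 3.413
vertex 0.054 -2.054 2.948
endloop
endfacet
facet normal 0.272 -0.337 -0.901
outer loop
vertex 0.256 -2.694 3.248
vertex 0.054 -2.054 2.948
vertex 0.743 -2.145 3.19
endloop
endfacet
facet normal 0.669 -0.634 -0.388
outer loop
vertex 0.256 -2.694 3.248
vertex 0.743 -2.145 3.19
vertex 0.716 -2.549 3.804
endloop
endfacet
facet normal 0.284 -0.655 0.700
outer loop
vertex 0.011 -2.707 3.942
vertex 0.716 -2.549 3.804
vertex 0.346 -2.166 4.312
endloop
endfacet
facet normal -0.797 -0.511 0.321
outer loop
vertex -0.398 -2.401 3.413
vertex 0.011 -2.707 3.942
vertex -0.343 -2.075 4.07
endloop
endfacet
facet normal -0.756 0.123 -0.643
outer loop
vertex 0.054 -2.054 2.948
vertex -0.398 -2.401 3.413
vertex -0.316 -1.671 3.456
endloop
endfacet
facet normal 0.351 0.371 -0.860
outer loop
vertex 0.743 -2.145 3.19
vertex 0.054 -2.054 2.948
vertex 0.389 -1.513 3.318
endloop
endfacet
facet normal 0.994 -0.110 -0.029
outer loop
vertex 0.716 -2.549 3.804
vertex 0.743 -2.145 3.19
vertex 0.798 -1.819 3.847
endloop
endfacet
facet normal -0.983 0.181 -0.006
outer loop
vertex -3.926 0.485 -2.269
vertex -3.568 2.417 -2.586
vertex -3.952 0.304 -3.404
endloop
endfacet
facet normal -0.180 -0.971 0.159
outer loop
vertex -2.212 -0.017 -3.394
vertex -3.926 0.485 -2.269
vertex -3.952 0.304 -3.404
endloop
endfacet
facet normal -0.983 0.181 -0.006
outer loop
vertex -3.952 0.304 -3.404
vertex -3.568 2.417 -2.586
vertex -3.595 2.235 -3.721
endloop
endfacet
facet normal -0.023 -0.158 -0.987
outer loop
vertex -3.595 2.235 -3.721
vertex -2.212 -0.017 -3.394
vertex -3.952 0.304 -3.404
endloop
endfacet
facet normal 0.023 0.158 0.987
outer loop
vertex -3.926 0.485 -2.269
vertex -1.828 2.096 -2.576
vertex -3.568 2.417 -2.586
endloop
endfacet
facet normal -0.179 -0.971 0.160
outer loop
vertex -2.185 0.165 -2.259
vertex -3.926 0.485 -2.269
vertex -2.212 -0.017 -3.394
endloop
endfacet
facet normal 0.023 0.158 0.987
outer loop
vertex -2.185 0.165 -2.259
vertex -1.828 2.096 -2.576
vertex -3.926 0.485 -2.269
endloop
endfacet
facet normal 0.180 0.971 -0.160
outer loop
vertex -3.568 2.417 -2.586
vertex -1.828 2.096 -2.576
vertex -3.595 2.235 -3.721
endloop
endfacet
facet normal -0.023 -0.158 -0.987
outer loop
vertex -1.854 1.915 -3.711
vertex -2.212 -0.017 -3.394
vertex -3.595 2.235 -3.721
endloop
endfacet
facet normal 0.179 0.971 -0.159
outer loop
vertex -3.595 2.235 -3.721
vertex -1.828 2.096 -2.576
vertex -1.854 1.915 -3.711
endloop
endfacet
facet normal 0.983 -0.181 0.006
outer loop
vertex -1.854 1.915 -3.711
vertex -2.185 0.165 -2.259
vertex -2.212 -0.017 -3.394
endloop
endfacet
facet normal 0.984 -0.181 0.006
outer loop
vertex -1.828 2.096 -2.576
vertex -2.185 0.165 -2.259
vertex -1.854 1.915 -3.711
endloop
endfacet

endsolid


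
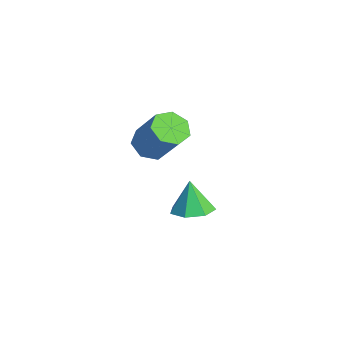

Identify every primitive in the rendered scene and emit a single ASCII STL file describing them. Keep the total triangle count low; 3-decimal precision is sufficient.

solid 
facet normal 0.267 -0.004 -0.964
outer loop
vertex -1.364 -1.859 -1.68
vertex -2.103 -1.283 -1.887
vertex -1.207 -1.042 -1.64
endloop
endfacet
facet normal 0.695 -0.168 0.699
outer loop
vertex -1.364 -1.859 -1.68
vertex -1.207 -1.042 -1.64
vertex -2.517 -1.277 -0.393
endloop
endfacet
facet normal 0.266 -0.002 -0.964
outer loop
vertex -1.207 -1.042 -1.64
vertex -2.103 -1.283 -1.887
vertex -1.726 -0.406 -1.785
endloop
endfacet
facet normal 0.513 0.566 0.646
outer loop
vertex -1.207 -1.042 -1.64
vertex -1.726 -0.406 -1.785
vertex -2.517 -1.277 -0.393
endloop
endfacet
facet normal 0.268 -0.003 -0.963
outer loop
vertex -1.726 -0.406 -1.785
vertex -2.103 -1.283 -1.887
vertex -2.528 -0.43 -2.008
endloop
endfacet
facet normal -0.154 0.875 0.460
outer loop
vertex -1.726 -0.406 -1.785
vertex -2.528 -0.43 -2.008
vertex -2.517 -1.277 -0.393
endloop
endfacet
facet normal 0.267 -0.004 -0.964
outer loop
vertex -2.528 -0.43 -2.008
vertex -2.103 -1.283 -1.887
vertex -3.011 -1.097 -2.139
endloop
endfacet
facet normal -0.803 0.526 0.281
outer loop
vertex -2.528 -0.43 -2.008
vertex -3.011 -1.097 -2.139
vertex -2.517 -1.277 -0.393
endloop
endfacet
facet normal 0.267 -0.004 -0.964
outer loop
vertex -3.011 -1.097 -2.139
vertex -2.103 -1.283 -1.887
vertex -2.81 -1.903 -2.08
endloop
endfacet
facet normal -0.945 -0.218 0.245
outer loop
vertex -3.011 -1.097 -2.139
vertex -2.81 -1.903 -2.08
vertex -2.517 -1.277 -0.393
endloop
endfacet
facet normal 0.266 -0.004 -0.964
outer loop
vertex -2.81 -1.903 -2.08
vertex -2.103 -1.283 -1.887
vertex -2.077 -2.242 -1.876
endloop
endfacet
facet normal -0.473 -0.796 0.378
outer loop
vertex -2.81 -1.903 -2.08
vertex -2.077 -2.242 -1.876
vertex -2.517 -1.277 -0.393
endloop
endfacet
facet normal 0.267 -0.004 -0.964
outer loop
vertex -2.077 -2.242 -1.876
vertex -2.103 -1.283 -1.887
vertex -1.364 -1.859 -1.68
endloop
endfacet
facet normal 0.256 -0.774 0.579
outer loop
vertex -2.077 -2.242 -1.876
vertex -1.364 -1.859 -1.68
vertex -2.517 -1.277 -0.393
endloop
endfacet
facet normal -0.577 -0.221 -0.786
outer loop
vertex -1.786 -3.555 2.137
vertex -2.351 -2.957 2.384
vertex -1.673 -2.871 1.862
endloop
endfacet
facet normal 0.803 -0.332 -0.496
outer loop
vertex -1.786 -3.555 2.137
vertex -1.673 -2.871 1.862
vertex -0.603 -3.102 3.749
endloop
endfacet
facet normal 0.803 -0.332 -0.496
outer loop
vertex -0.603 -3.102 3.749
vertex -1.673 -2.871 1.862
vertex -0.49 -2.418 3.474
endloop
endfacet
facet normal 0.577 0.221 0.786
outer loop
vertex -0.603 -3.102 3.749
vertex -0.49 -2.418 3.474
vertex -1.169 -2.503 3.996
endloop
endfacet
facet normal -0.577 -0.221 -0.786
outer loop
vertex -1.673 -2.871 1.862
vertex -2.351 -2.957 2.384
vertex -2.071 -2.251 1.98
endloop
endfacet
facet normal 0.618 0.511 -0.597
outer loop
vertex -1.673 -2.871 1.862
vertex -2.071 -2.251 1.98
vertex -0.49 -2.418 3.474
endloop
endfacet
facet normal 0.618 0.511 -0.597
outer loop
vertex -0.49 -2.418 3.474
vertex -2.071 -2.251 1.98
vertex -0.888 -1.798 3.592
endloop
endfacet
facet normal 0.577 0.221 0.786
outer loop
vertex -0.49 -2.418 3.474
vertex -0.888 -1.798 3.592
vertex -1.169 -2.503 3.996
endloop
endfacet
facet normal -0.577 -0.221 -0.786
outer loop
vertex -2.071 -2.251 1.98
vertex -2.351 -2.957 2.384
vertex -2.68 -2.162 2.402
endloop
endfacet
facet normal -0.031 0.968 -0.249
outer loop
vertex -2.071 -2.251 1.98
vertex -2.68 -2.162 2.402
vertex -0.888 -1.798 3.592
endloop
endfacet
facet normal -0.031 0.968 -0.249
outer loop
vertex -0.888 -1.798 3.592
vertex -2.68 -2.162 2.402
vertex -1.498 -1.709 4.014
endloop
endfacet
facet normal 0.576 0.221 0.787
outer loop
vertex -0.888 -1.798 3.592
vertex -1.498 -1.709 4.014
vertex -1.169 -2.503 3.996
endloop
endfacet
facet normal -0.577 -0.221 -0.786
outer loop
vertex -2.68 -2.162 2.402
vertex -2.351 -2.957 2.384
vertex -3.042 -2.672 2.811
endloop
endfacet
facet normal -0.658 0.697 0.287
outer loop
vertex -2.68 -2.162 2.402
vertex -3.042 -2.672 2.811
vertex -1.498 -1.709 4.014
endloop
endfacet
facet normal -0.658 0.696 0.288
outer loop
vertex -1.498 -1.709 4.014
vertex -3.042 -2.672 2.811
vertex -1.859 -2.219 4.422
endloop
endfacet
facet normal 0.577 0.221 0.787
outer loop
vertex -1.498 -1.709 4.014
vertex -1.859 -2.219 4.422
vertex -1.169 -2.503 3.996
endloop
endfacet
facet normal -0.577 -0.221 -0.786
outer loop
vertex -3.042 -2.672 2.811
vertex -2.351 -2.957 2.384
vertex -2.883 -3.396 2.898
endloop
endfacet
facet normal -0.788 -0.100 0.607
outer loop
vertex -3.042 -2.672 2.811
vertex -2.883 -3.396 2.898
vertex -1.859 -2.219 4.422
endloop
endfacet
facet normal -0.789 -0.099 0.607
outer loop
vertex -1.859 -2.219 4.422
vertex -2.883 -3.396 2.898
vertex -1.7 -2.943 4.51
endloop
endfacet
facet normal 0.577 0.222 0.786
outer loop
vertex -1.859 -2.219 4.422
vertex -1.7 -2.943 4.51
vertex -1.169 -2.503 3.996
endloop
endfacet
facet normal -0.577 -0.221 -0.786
outer loop
vertex -2.883 -3.396 2.898
vertex -2.351 -2.957 2.384
vertex -2.324 -3.789 2.598
endloop
endfacet
facet normal -0.325 -0.821 0.469
outer loop
vertex -2.883 -3.396 2.898
vertex -2.324 -3.789 2.598
vertex -1.7 -2.943 4.51
endloop
endfacet
facet normal -0.325 -0.821 0.469
outer loop
vertex -1.7 -2.943 4.51
vertex -2.324 -3.789 2.598
vertex -1.141 -3.336 4.21
endloop
endfacet
facet normal 0.577 0.221 0.786
outer loop
vertex -1.7 -2.943 4.51
vertex -1.141 -3.336 4.21
vertex -1.169 -2.503 3.996
endloop
endfacet
facet normal -0.577 -0.221 -0.786
outer loop
vertex -2.324 -3.789 2.598
vertex -2.351 -2.957 2.384
vertex -1.786 -3.555 2.137
endloop
endfacet
facet normal 0.383 -0.923 -0.022
outer loop
vertex -2.324 -3.789 2.598
vertex -1.786 -3.555 2.137
vertex -1.141 -3.336 4.21
endloop
endfacet
facet normal 0.383 -0.923 -0.022
outer loop
vertex -1.141 -3.336 4.21
vertex -1.786 -3.555 2.137
vertex -0.603 -3.102 3.749
endloop
endfacet
facet normal 0.577 0.221 0.786
outer loop
vertex -1.141 -3.336 4.21
vertex -0.603 -3.102 3.749
vertex -1.169 -2.503 3.996
endloop
endfacet

endsolid


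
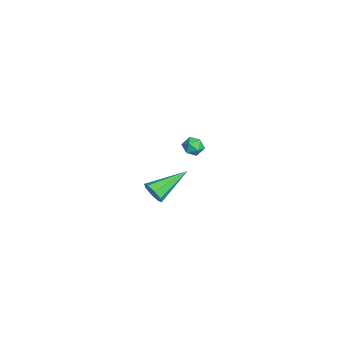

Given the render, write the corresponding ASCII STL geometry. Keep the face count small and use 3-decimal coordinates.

solid 
facet normal 0.439 -0.818 -0.372
outer loop
vertex 4.8 -0.823 -1.524
vertex 4.338 -0.864 -1.979
vertex 4.917 -0.572 -1.937
endloop
endfacet
facet normal 0.708 0.497 0.502
outer loop
vertex 4.8 -0.823 -1.524
vertex 4.917 -0.572 -1.937
vertex 3.442 0.804 -1.221
endloop
endfacet
facet normal 0.439 -0.818 -0.371
outer loop
vertex 4.917 -0.572 -1.937
vertex 4.338 -0.864 -1.979
vertex 4.696 -0.492 -2.375
endloop
endfacet
facet normal 0.624 0.761 -0.176
outer loop
vertex 4.917 -0.572 -1.937
vertex 4.696 -0.492 -2.375
vertex 3.442 0.804 -1.221
endloop
endfacet
facet normal 0.439 -0.818 -0.372
outer loop
vertex 4.696 -0.492 -2.375
vertex 4.338 -0.864 -1.979
vertex 4.264 -0.63 -2.581
endloop
endfacet
facet normal 0.102 0.715 -0.692
outer loop
vertex 4.696 -0.492 -2.375
vertex 4.264 -0.63 -2.581
vertex 3.442 0.804 -1.221
endloop
endfacet
facet normal 0.440 -0.818 -0.372
outer loop
vertex 4.264 -0.63 -2.581
vertex 4.338 -0.864 -1.979
vertex 3.876 -0.905 -2.435
endloop
endfacet
facet normal -0.552 0.385 -0.740
outer loop
vertex 4.264 -0.63 -2.581
vertex 3.876 -0.905 -2.435
vertex 3.442 0.804 -1.221
endloop
endfacet
facet normal 0.440 -0.817 -0.372
outer loop
vertex 3.876 -0.905 -2.435
vertex 4.338 -0.864 -1.979
vertex 3.759 -1.156 -2.022
endloop
endfacet
facet normal -0.956 -0.035 -0.292
outer loop
vertex 3.876 -0.905 -2.435
vertex 3.759 -1.156 -2.022
vertex 3.442 0.804 -1.221
endloop
endfacet
facet normal 0.440 -0.817 -0.372
outer loop
vertex 3.759 -1.156 -2.022
vertex 4.338 -0.864 -1.979
vertex 3.981 -1.236 -1.584
endloop
endfacet
facet normal -0.872 -0.299 0.387
outer loop
vertex 3.759 -1.156 -2.022
vertex 3.981 -1.236 -1.584
vertex 3.442 0.804 -1.221
endloop
endfacet
facet normal 0.440 -0.817 -0.372
outer loop
vertex 3.981 -1.236 -1.584
vertex 4.338 -0.864 -1.979
vertex 4.412 -1.098 -1.378
endloop
endfacet
facet normal -0.350 -0.253 0.902
outer loop
vertex 3.981 -1.236 -1.584
vertex 4.412 -1.098 -1.378
vertex 3.442 0.804 -1.221
endloop
endfacet
facet normal 0.439 -0.818 -0.372
outer loop
vertex 4.412 -1.098 -1.378
vertex 4.338 -0.864 -1.979
vertex 4.8 -0.823 -1.524
endloop
endfacet
facet normal 0.303 0.076 0.950
outer loop
vertex 4.412 -1.098 -1.378
vertex 4.8 -0.823 -1.524
vertex 3.442 0.804 -1.221
endloop
endfacet
facet normal -0.917 0.300 -0.264
outer loop
vertex -2.87 1.915 -4.271
vertex -3.122 1.474 -3.897
vertex -3.0 2.049 -3.668
endloop
endfacet
facet normal -0.456 0.843 -0.286
outer loop
vertex -2.87 1.915 -4.271
vertex -3.0 2.049 -3.668
vertex -2.462 2.252 -3.928
endloop
endfacet
facet normal 0.067 0.670 -0.739
outer loop
vertex -2.87 1.915 -4.271
vertex -2.462 2.252 -3.928
vertex -2.251 1.802 -4.317
endloop
endfacet
facet normal -0.070 0.020 -0.997
outer loop
vertex -2.87 1.915 -4.271
vertex -2.251 1.802 -4.317
vertex -2.659 1.321 -4.298
endloop
endfacet
facet normal -0.679 -0.209 -0.704
outer loop
vertex -2.87 1.915 -4.271
vertex -2.659 1.321 -4.298
vertex -3.122 1.474 -3.897
endloop
endfacet
facet normal -0.169 0.916 0.364
outer loop
vertex -2.462 2.252 -3.928
vertex -3.0 2.049 -3.668
vertex -2.461 2.019 -3.342
endloop
endfacet
facet normal -0.916 0.035 0.400
outer loop
vertex -3.0 2.049 -3.668
vertex -3.122 1.474 -3.897
vertex -2.869 1.538 -3.323
endloop
endfacet
facet normal -0.531 -0.788 -0.312
outer loop
vertex -3.122 1.474 -3.897
vertex -2.659 1.321 -4.298
vertex -2.658 1.088 -3.712
endloop
endfacet
facet normal 0.454 -0.416 -0.788
outer loop
vertex -2.659 1.321 -4.298
vertex -2.251 1.802 -4.317
vertex -2.12 1.291 -3.972
endloop
endfacet
facet normal 0.677 0.637 -0.369
outer loop
vertex -2.251 1.802 -4.317
vertex -2.462 2.252 -3.928
vertex -1.998 1.866 -3.743
endloop
endfacet
facet normal 0.070 -0.020 0.997
outer loop
vertex -2.25 1.425 -3.369
vertex -2.461 2.019 -3.342
vertex -2.869 1.538 -3.323
endloop
endfacet
facet normal -0.067 -0.670 0.739
outer loop
vertex -2.25 1.425 -3.369
vertex -2.869 1.538 -3.323
vertex -2.658 1.088 -3.712
endloop
endfacet
facet normal 0.456 -0.843 0.286
outer loop
vertex -2.25 1.425 -3.369
vertex -2.658 1.088 -3.712
vertex -2.12 1.291 -3.972
endloop
endfacet
facet normal 0.917 -0.300 0.264
outer loop
vertex -2.25 1.425 -3.369
vertex -2.12 1.291 -3.972
vertex -1.998 1.866 -3.743
endloop
endfacet
facet normal 0.679 0.209 0.704
outer loop
vertex -2.25 1.425 -3.369
vertex -1.998 1.866 -3.743
vertex -2.461 2.019 -3.342
endloop
endfacet
facet normal -0.454 0.416 0.788
outer loop
vertex -2.869 1.538 -3.323
vertex -2.461 2.019 -3.342
vertex -3.0 2.049 -3.668
endloop
endfacet
facet normal -0.677 -0.637 0.369
outer loop
vertex -2.658 1.088 -3.712
vertex -2.869 1.538 -3.323
vertex -3.122 1.474 -3.897
endloop
endfacet
facet normal 0.169 -0.916 -0.364
outer loop
vertex -2.12 1.291 -3.972
vertex -2.658 1.088 -3.712
vertex -2.659 1.321 -4.298
endloop
endfacet
facet normal 0.916 -0.035 -0.400
outer loop
vertex -1.998 1.866 -3.743
vertex -2.12 1.291 -3.972
vertex -2.251 1.802 -4.317
endloop
endfacet
facet normal 0.531 0.788 0.312
outer loop
vertex -2.461 2.019 -3.342
vertex -1.998 1.866 -3.743
vertex -2.462 2.252 -3.928
endloop
endfacet

endsolid


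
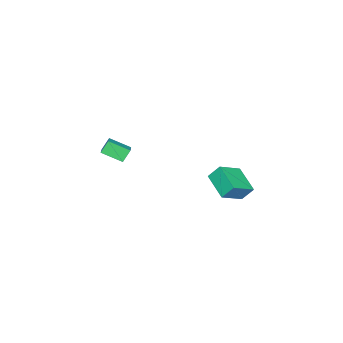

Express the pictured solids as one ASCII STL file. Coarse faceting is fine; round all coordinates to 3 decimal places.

solid 
facet normal -0.528 -0.755 0.389
outer loop
vertex -3.131 2.976 -0.747
vertex -4.544 3.539 -1.571
vertex -2.877 2.356 -1.607
endloop
endfacet
facet normal 0.817 -0.326 0.476
outer loop
vertex -1.896 3.761 -2.329
vertex -3.131 2.976 -0.747
vertex -2.877 2.356 -1.607
endloop
endfacet
facet normal -0.528 -0.755 0.389
outer loop
vertex -2.877 2.356 -1.607
vertex -4.544 3.539 -1.571
vertex -4.29 2.919 -2.43
endloop
endfacet
facet normal 0.233 -0.568 -0.789
outer loop
vertex -4.29 2.919 -2.43
vertex -1.896 3.761 -2.329
vertex -2.877 2.356 -1.607
endloop
endfacet
facet normal -0.234 0.568 0.789
outer loop
vertex -3.131 2.976 -0.747
vertex -3.563 4.944 -2.293
vertex -4.544 3.539 -1.571
endloop
endfacet
facet normal 0.817 -0.325 0.476
outer loop
vertex -2.15 4.381 -1.47
vertex -3.131 2.976 -0.747
vertex -1.896 3.761 -2.329
endloop
endfacet
facet normal -0.233 0.569 0.789
outer loop
vertex -2.15 4.381 -1.47
vertex -3.563 4.944 -2.293
vertex -3.131 2.976 -0.747
endloop
endfacet
facet normal -0.817 0.325 -0.476
outer loop
vertex -4.544 3.539 -1.571
vertex -3.563 4.944 -2.293
vertex -4.29 2.919 -2.43
endloop
endfacet
facet normal 0.233 -0.569 -0.789
outer loop
vertex -3.309 4.324 -3.153
vertex -1.896 3.761 -2.329
vertex -4.29 2.919 -2.43
endloop
endfacet
facet normal -0.817 0.326 -0.476
outer loop
vertex -4.29 2.919 -2.43
vertex -3.563 4.944 -2.293
vertex -3.309 4.324 -3.153
endloop
endfacet
facet normal 0.528 0.755 -0.389
outer loop
vertex -3.309 4.324 -3.153
vertex -2.15 4.381 -1.47
vertex -1.896 3.761 -2.329
endloop
endfacet
facet normal 0.527 0.755 -0.389
outer loop
vertex -3.563 4.944 -2.293
vertex -2.15 4.381 -1.47
vertex -3.309 4.324 -3.153
endloop
endfacet
facet normal -0.542 0.233 0.807
outer loop
vertex -2.337 -3.893 -0.326
vertex -2.713 -2.635 -0.942
vertex -3.416 -4.486 -0.879
endloop
endfacet
facet normal 0.259 -0.868 0.424
outer loop
vertex -2.907 -4.705 -1.638
vertex -2.337 -3.893 -0.326
vertex -3.416 -4.486 -0.879
endloop
endfacet
facet normal -0.542 0.233 0.807
outer loop
vertex -3.416 -4.486 -0.879
vertex -2.713 -2.635 -0.942
vertex -3.792 -3.228 -1.495
endloop
endfacet
facet normal -0.800 -0.439 -0.409
outer loop
vertex -3.792 -3.228 -1.495
vertex -2.907 -4.705 -1.638
vertex -3.416 -4.486 -0.879
endloop
endfacet
facet normal 0.800 0.439 0.409
outer loop
vertex -2.337 -3.893 -0.326
vertex -2.204 -2.854 -1.701
vertex -2.713 -2.635 -0.942
endloop
endfacet
facet normal 0.259 -0.868 0.424
outer loop
vertex -1.828 -4.112 -1.085
vertex -2.337 -3.893 -0.326
vertex -2.907 -4.705 -1.638
endloop
endfacet
facet normal 0.800 0.439 0.409
outer loop
vertex -1.828 -4.112 -1.085
vertex -2.204 -2.854 -1.701
vertex -2.337 -3.893 -0.326
endloop
endfacet
facet normal -0.259 0.868 -0.424
outer loop
vertex -2.713 -2.635 -0.942
vertex -2.204 -2.854 -1.701
vertex -3.792 -3.228 -1.495
endloop
endfacet
facet normal -0.800 -0.439 -0.409
outer loop
vertex -3.283 -3.447 -2.254
vertex -2.907 -4.705 -1.638
vertex -3.792 -3.228 -1.495
endloop
endfacet
facet normal -0.259 0.868 -0.424
outer loop
vertex -3.792 -3.228 -1.495
vertex -2.204 -2.854 -1.701
vertex -3.283 -3.447 -2.254
endloop
endfacet
facet normal 0.542 -0.233 -0.807
outer loop
vertex -3.283 -3.447 -2.254
vertex -1.828 -4.112 -1.085
vertex -2.907 -4.705 -1.638
endloop
endfacet
facet normal 0.542 -0.233 -0.807
outer loop
vertex -2.204 -2.854 -1.701
vertex -1.828 -4.112 -1.085
vertex -3.283 -3.447 -2.254
endloop
endfacet

endsolid


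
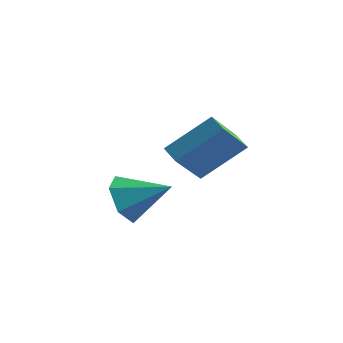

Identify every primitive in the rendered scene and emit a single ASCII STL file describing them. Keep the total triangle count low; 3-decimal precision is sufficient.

solid 
facet normal -0.829 0.447 0.335
outer loop
vertex -2.264 0.832 -1.26
vertex -1.064 2.005 0.146
vertex -2.071 2.121 -2.501
endloop
endfacet
facet normal -0.548 -0.536 -0.642
outer loop
vertex -1.316 1.715 -2.806
vertex -2.264 0.832 -1.26
vertex -2.071 2.121 -2.501
endloop
endfacet
facet normal -0.830 0.447 0.335
outer loop
vertex -2.071 2.121 -2.501
vertex -1.064 2.005 0.146
vertex -0.871 3.295 -1.095
endloop
endfacet
facet normal 0.107 0.716 -0.689
outer loop
vertex -0.871 3.295 -1.095
vertex -1.316 1.715 -2.806
vertex -2.071 2.121 -2.501
endloop
endfacet
facet normal -0.107 -0.717 0.689
outer loop
vertex -2.264 0.832 -1.26
vertex -0.309 1.599 -0.159
vertex -1.064 2.005 0.146
endloop
endfacet
facet normal -0.548 -0.536 -0.642
outer loop
vertex -1.509 0.425 -1.565
vertex -2.264 0.832 -1.26
vertex -1.316 1.715 -2.806
endloop
endfacet
facet normal -0.107 -0.716 0.690
outer loop
vertex -1.509 0.425 -1.565
vertex -0.309 1.599 -0.159
vertex -2.264 0.832 -1.26
endloop
endfacet
facet normal 0.548 0.536 0.642
outer loop
vertex -1.064 2.005 0.146
vertex -0.309 1.599 -0.159
vertex -0.871 3.295 -1.095
endloop
endfacet
facet normal 0.108 0.716 -0.689
outer loop
vertex -0.116 2.888 -1.4
vertex -1.316 1.715 -2.806
vertex -0.871 3.295 -1.095
endloop
endfacet
facet normal 0.548 0.536 0.642
outer loop
vertex -0.871 3.295 -1.095
vertex -0.309 1.599 -0.159
vertex -0.116 2.888 -1.4
endloop
endfacet
facet normal 0.829 -0.447 -0.335
outer loop
vertex -0.116 2.888 -1.4
vertex -1.509 0.425 -1.565
vertex -1.316 1.715 -2.806
endloop
endfacet
facet normal 0.830 -0.447 -0.335
outer loop
vertex -0.309 1.599 -0.159
vertex -1.509 0.425 -1.565
vertex -0.116 2.888 -1.4
endloop
endfacet
facet normal -0.847 -0.323 -0.422
outer loop
vertex -1.765 -1.73 -3.81
vertex -2.301 -1.495 -2.914
vertex -2.198 -0.759 -3.684
endloop
endfacet
facet normal 0.691 0.387 -0.610
outer loop
vertex -1.765 -1.73 -3.81
vertex -2.198 -0.759 -3.684
vertex -0.759 -0.905 -2.146
endloop
endfacet
facet normal -0.847 -0.324 -0.422
outer loop
vertex -2.198 -0.759 -3.684
vertex -2.301 -1.495 -2.914
vertex -2.734 -0.525 -2.789
endloop
endfacet
facet normal 0.225 0.967 -0.118
outer loop
vertex -2.198 -0.759 -3.684
vertex -2.734 -0.525 -2.789
vertex -0.759 -0.905 -2.146
endloop
endfacet
facet normal -0.847 -0.324 -0.422
outer loop
vertex -2.734 -0.525 -2.789
vertex -2.301 -1.495 -2.914
vertex -2.837 -1.26 -2.018
endloop
endfacet
facet normal -0.082 0.727 0.682
outer loop
vertex -2.734 -0.525 -2.789
vertex -2.837 -1.26 -2.018
vertex -0.759 -0.905 -2.146
endloop
endfacet
facet normal -0.847 -0.325 -0.421
outer loop
vertex -2.837 -1.26 -2.018
vertex -2.301 -1.495 -2.914
vertex -2.403 -2.23 -2.143
endloop
endfacet
facet normal 0.077 -0.093 0.993
outer loop
vertex -2.837 -1.26 -2.018
vertex -2.403 -2.23 -2.143
vertex -0.759 -0.905 -2.146
endloop
endfacet
facet normal -0.847 -0.325 -0.421
outer loop
vertex -2.403 -2.23 -2.143
vertex -2.301 -1.495 -2.914
vertex -1.867 -2.465 -3.039
endloop
endfacet
facet normal 0.543 -0.673 0.502
outer loop
vertex -2.403 -2.23 -2.143
vertex -1.867 -2.465 -3.039
vertex -0.759 -0.905 -2.146
endloop
endfacet
facet normal -0.847 -0.325 -0.421
outer loop
vertex -1.867 -2.465 -3.039
vertex -2.301 -1.495 -2.914
vertex -1.765 -1.73 -3.81
endloop
endfacet
facet normal 0.850 -0.432 -0.300
outer loop
vertex -1.867 -2.465 -3.039
vertex -1.765 -1.73 -3.81
vertex -0.759 -0.905 -2.146
endloop
endfacet

endsolid


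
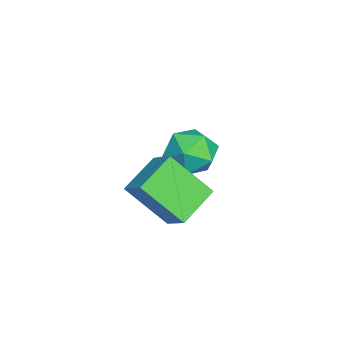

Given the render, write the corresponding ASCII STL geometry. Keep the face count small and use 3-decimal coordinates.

solid 
facet normal -0.795 0.472 0.380
outer loop
vertex 1.72 -0.586 3.486
vertex 1.862 0.863 1.986
vertex 0.997 -1.24 2.785
endloop
endfacet
facet normal -0.068 -0.693 0.717
outer loop
vertex 2.318 -2.023 2.154
vertex 1.72 -0.586 3.486
vertex 0.997 -1.24 2.785
endloop
endfacet
facet normal -0.795 0.472 0.381
outer loop
vertex 0.997 -1.24 2.785
vertex 1.862 0.863 1.986
vertex 1.139 0.209 1.286
endloop
endfacet
facet normal -0.602 -0.545 -0.584
outer loop
vertex 1.139 0.209 1.286
vertex 2.318 -2.023 2.154
vertex 0.997 -1.24 2.785
endloop
endfacet
facet normal 0.602 0.545 0.584
outer loop
vertex 1.72 -0.586 3.486
vertex 3.183 0.08 1.355
vertex 1.862 0.863 1.986
endloop
endfacet
facet normal -0.068 -0.693 0.718
outer loop
vertex 3.041 -1.369 2.854
vertex 1.72 -0.586 3.486
vertex 2.318 -2.023 2.154
endloop
endfacet
facet normal 0.602 0.545 0.584
outer loop
vertex 3.041 -1.369 2.854
vertex 3.183 0.08 1.355
vertex 1.72 -0.586 3.486
endloop
endfacet
facet normal 0.068 0.693 -0.718
outer loop
vertex 1.862 0.863 1.986
vertex 3.183 0.08 1.355
vertex 1.139 0.209 1.286
endloop
endfacet
facet normal -0.602 -0.545 -0.583
outer loop
vertex 2.46 -0.574 0.654
vertex 2.318 -2.023 2.154
vertex 1.139 0.209 1.286
endloop
endfacet
facet normal 0.068 0.694 -0.717
outer loop
vertex 1.139 0.209 1.286
vertex 3.183 0.08 1.355
vertex 2.46 -0.574 0.654
endloop
endfacet
facet normal 0.795 -0.472 -0.381
outer loop
vertex 2.46 -0.574 0.654
vertex 3.041 -1.369 2.854
vertex 2.318 -2.023 2.154
endloop
endfacet
facet normal 0.796 -0.472 -0.380
outer loop
vertex 3.183 0.08 1.355
vertex 3.041 -1.369 2.854
vertex 2.46 -0.574 0.654
endloop
endfacet
facet normal 0.076 0.905 0.419
outer loop
vertex -2.022 0.586 1.336
vertex -1.514 0.139 2.209
vertex -0.922 0.489 1.345
endloop
endfacet
facet normal 0.086 0.952 -0.293
outer loop
vertex -2.022 0.586 1.336
vertex -0.922 0.489 1.345
vertex -1.49 0.258 0.426
endloop
endfacet
facet normal -0.517 0.663 -0.541
outer loop
vertex -2.022 0.586 1.336
vertex -1.49 0.258 0.426
vertex -2.432 -0.235 0.723
endloop
endfacet
facet normal -0.900 0.436 0.017
outer loop
vertex -2.022 0.586 1.336
vertex -2.432 -0.235 0.723
vertex -2.447 -0.309 1.824
endloop
endfacet
facet normal -0.533 0.586 0.610
outer loop
vertex -2.022 0.586 1.336
vertex -2.447 -0.309 1.824
vertex -1.514 0.139 2.209
endloop
endfacet
facet normal 0.633 0.562 -0.532
outer loop
vertex -1.49 0.258 0.426
vertex -0.922 0.489 1.345
vertex -0.653 -0.391 0.736
endloop
endfacet
facet normal 0.618 0.484 0.620
outer loop
vertex -0.922 0.489 1.345
vertex -1.514 0.139 2.209
vertex -0.668 -0.465 1.837
endloop
endfacet
facet normal -0.368 -0.031 0.929
outer loop
vertex -1.514 0.139 2.209
vertex -2.447 -0.309 1.824
vertex -1.61 -0.958 2.134
endloop
endfacet
facet normal -0.962 -0.272 -0.031
outer loop
vertex -2.447 -0.309 1.824
vertex -2.432 -0.235 0.723
vertex -2.178 -1.189 1.215
endloop
endfacet
facet normal -0.344 0.094 -0.934
outer loop
vertex -2.432 -0.235 0.723
vertex -1.49 0.258 0.426
vertex -1.586 -0.839 0.351
endloop
endfacet
facet normal 0.900 -0.436 -0.017
outer loop
vertex -1.078 -1.286 1.224
vertex -0.653 -0.391 0.736
vertex -0.668 -0.465 1.837
endloop
endfacet
facet normal 0.517 -0.663 0.541
outer loop
vertex -1.078 -1.286 1.224
vertex -0.668 -0.465 1.837
vertex -1.61 -0.958 2.134
endloop
endfacet
facet normal -0.086 -0.952 0.293
outer loop
vertex -1.078 -1.286 1.224
vertex -1.61 -0.958 2.134
vertex -2.178 -1.189 1.215
endloop
endfacet
facet normal -0.076 -0.905 -0.419
outer loop
vertex -1.078 -1.286 1.224
vertex -2.178 -1.189 1.215
vertex -1.586 -0.839 0.351
endloop
endfacet
facet normal 0.533 -0.586 -0.610
outer loop
vertex -1.078 -1.286 1.224
vertex -1.586 -0.839 0.351
vertex -0.653 -0.391 0.736
endloop
endfacet
facet normal 0.962 0.272 0.031
outer loop
vertex -0.668 -0.465 1.837
vertex -0.653 -0.391 0.736
vertex -0.922 0.489 1.345
endloop
endfacet
facet normal 0.344 -0.094 0.934
outer loop
vertex -1.61 -0.958 2.134
vertex -0.668 -0.465 1.837
vertex -1.514 0.139 2.209
endloop
endfacet
facet normal -0.633 -0.562 0.532
outer loop
vertex -2.178 -1.189 1.215
vertex -1.61 -0.958 2.134
vertex -2.447 -0.309 1.824
endloop
endfacet
facet normal -0.618 -0.484 -0.620
outer loop
vertex -1.586 -0.839 0.351
vertex -2.178 -1.189 1.215
vertex -2.432 -0.235 0.723
endloop
endfacet
facet normal 0.368 0.031 -0.929
outer loop
vertex -0.653 -0.391 0.736
vertex -1.586 -0.839 0.351
vertex -1.49 0.258 0.426
endloop
endfacet

endsolid


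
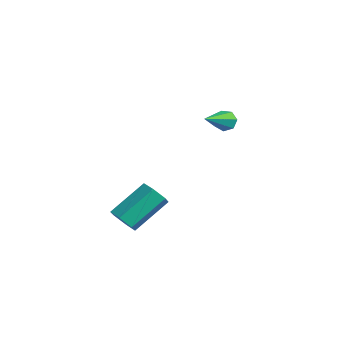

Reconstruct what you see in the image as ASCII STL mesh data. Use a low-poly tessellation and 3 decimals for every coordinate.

solid 
facet normal 0.019 -0.800 -0.600
outer loop
vertex -1.317 -3.115 -2.574
vertex -1.663 -2.776 -3.037
vertex -0.993 -2.758 -3.04
endloop
endfacet
facet normal 0.875 -0.277 0.396
outer loop
vertex -1.317 -3.115 -2.574
vertex -0.993 -2.758 -3.04
vertex -1.351 -1.603 -1.441
endloop
endfacet
facet normal 0.875 -0.278 0.397
outer loop
vertex -1.351 -1.603 -1.441
vertex -0.993 -2.758 -3.04
vertex -1.027 -1.247 -1.906
endloop
endfacet
facet normal -0.018 0.800 0.600
outer loop
vertex -1.351 -1.603 -1.441
vertex -1.027 -1.247 -1.906
vertex -1.697 -1.264 -1.903
endloop
endfacet
facet normal 0.019 -0.800 -0.600
outer loop
vertex -0.993 -2.758 -3.04
vertex -1.663 -2.776 -3.037
vertex -1.34 -2.419 -3.503
endloop
endfacet
facet normal 0.856 0.323 -0.405
outer loop
vertex -0.993 -2.758 -3.04
vertex -1.34 -2.419 -3.503
vertex -1.027 -1.247 -1.906
endloop
endfacet
facet normal 0.856 0.323 -0.404
outer loop
vertex -1.027 -1.247 -1.906
vertex -1.34 -2.419 -3.503
vertex -1.374 -0.907 -2.369
endloop
endfacet
facet normal -0.018 0.800 0.600
outer loop
vertex -1.027 -1.247 -1.906
vertex -1.374 -0.907 -2.369
vertex -1.697 -1.264 -1.903
endloop
endfacet
facet normal 0.018 -0.800 -0.600
outer loop
vertex -1.34 -2.419 -3.503
vertex -1.663 -2.776 -3.037
vertex -2.009 -2.437 -3.499
endloop
endfacet
facet normal -0.021 0.600 -0.800
outer loop
vertex -1.34 -2.419 -3.503
vertex -2.009 -2.437 -3.499
vertex -1.374 -0.907 -2.369
endloop
endfacet
facet normal -0.020 0.599 -0.800
outer loop
vertex -1.374 -0.907 -2.369
vertex -2.009 -2.437 -3.499
vertex -2.043 -0.925 -2.366
endloop
endfacet
facet normal -0.019 0.800 0.600
outer loop
vertex -1.374 -0.907 -2.369
vertex -2.043 -0.925 -2.366
vertex -1.697 -1.264 -1.903
endloop
endfacet
facet normal 0.018 -0.800 -0.600
outer loop
vertex -2.009 -2.437 -3.499
vertex -1.663 -2.776 -3.037
vertex -2.333 -2.793 -3.034
endloop
endfacet
facet normal -0.875 0.278 -0.397
outer loop
vertex -2.009 -2.437 -3.499
vertex -2.333 -2.793 -3.034
vertex -2.043 -0.925 -2.366
endloop
endfacet
facet normal -0.875 0.277 -0.396
outer loop
vertex -2.043 -0.925 -2.366
vertex -2.333 -2.793 -3.034
vertex -2.367 -1.282 -1.9
endloop
endfacet
facet normal -0.019 0.800 0.600
outer loop
vertex -2.043 -0.925 -2.366
vertex -2.367 -1.282 -1.9
vertex -1.697 -1.264 -1.903
endloop
endfacet
facet normal 0.018 -0.800 -0.600
outer loop
vertex -2.333 -2.793 -3.034
vertex -1.663 -2.776 -3.037
vertex -1.986 -3.133 -2.571
endloop
endfacet
facet normal -0.856 -0.323 0.404
outer loop
vertex -2.333 -2.793 -3.034
vertex -1.986 -3.133 -2.571
vertex -2.367 -1.282 -1.9
endloop
endfacet
facet normal -0.856 -0.323 0.405
outer loop
vertex -2.367 -1.282 -1.9
vertex -1.986 -3.133 -2.571
vertex -2.02 -1.621 -1.437
endloop
endfacet
facet normal -0.019 0.800 0.600
outer loop
vertex -2.367 -1.282 -1.9
vertex -2.02 -1.621 -1.437
vertex -1.697 -1.264 -1.903
endloop
endfacet
facet normal 0.019 -0.800 -0.600
outer loop
vertex -1.986 -3.133 -2.571
vertex -1.663 -2.776 -3.037
vertex -1.317 -3.115 -2.574
endloop
endfacet
facet normal 0.020 -0.600 0.800
outer loop
vertex -1.986 -3.133 -2.571
vertex -1.317 -3.115 -2.574
vertex -2.02 -1.621 -1.437
endloop
endfacet
facet normal 0.021 -0.599 0.800
outer loop
vertex -2.02 -1.621 -1.437
vertex -1.317 -3.115 -2.574
vertex -1.351 -1.603 -1.441
endloop
endfacet
facet normal -0.018 0.800 0.600
outer loop
vertex -2.02 -1.621 -1.437
vertex -1.351 -1.603 -1.441
vertex -1.697 -1.264 -1.903
endloop
endfacet
facet normal -0.445 0.778 -0.444
outer loop
vertex -3.233 3.251 -0.204
vertex -3.691 3.14 0.06
vertex -3.283 3.46 0.212
endloop
endfacet
facet normal 0.970 0.245 -0.006
outer loop
vertex -3.233 3.251 -0.204
vertex -3.283 3.46 0.212
vertex -2.809 1.6 0.94
endloop
endfacet
facet normal -0.445 0.778 -0.444
outer loop
vertex -3.283 3.46 0.212
vertex -3.691 3.14 0.06
vertex -3.64 3.428 0.514
endloop
endfacet
facet normal 0.563 0.422 0.711
outer loop
vertex -3.283 3.46 0.212
vertex -3.64 3.428 0.514
vertex -2.809 1.6 0.94
endloop
endfacet
facet normal -0.445 0.778 -0.443
outer loop
vertex -3.64 3.428 0.514
vertex -3.691 3.14 0.06
vertex -4.035 3.179 0.474
endloop
endfacet
facet normal -0.188 0.141 0.972
outer loop
vertex -3.64 3.428 0.514
vertex -4.035 3.179 0.474
vertex -2.809 1.6 0.94
endloop
endfacet
facet normal -0.446 0.777 -0.444
outer loop
vertex -4.035 3.179 0.474
vertex -3.691 3.14 0.06
vertex -4.171 2.9 0.122
endloop
endfacet
facet normal -0.717 -0.385 0.582
outer loop
vertex -4.035 3.179 0.474
vertex -4.171 2.9 0.122
vertex -2.809 1.6 0.94
endloop
endfacet
facet normal -0.446 0.776 -0.445
outer loop
vertex -4.171 2.9 0.122
vertex -3.691 3.14 0.06
vertex -3.944 2.802 -0.276
endloop
endfacet
facet normal -0.625 -0.762 -0.169
outer loop
vertex -4.171 2.9 0.122
vertex -3.944 2.802 -0.276
vertex -2.809 1.6 0.94
endloop
endfacet
facet normal -0.446 0.776 -0.445
outer loop
vertex -3.944 2.802 -0.276
vertex -3.691 3.14 0.06
vertex -3.527 2.958 -0.422
endloop
endfacet
facet normal 0.015 -0.704 -0.710
outer loop
vertex -3.944 2.802 -0.276
vertex -3.527 2.958 -0.422
vertex -2.809 1.6 0.94
endloop
endfacet
facet normal -0.445 0.777 -0.445
outer loop
vertex -3.527 2.958 -0.422
vertex -3.691 3.14 0.06
vertex -3.233 3.251 -0.204
endloop
endfacet
facet normal 0.727 -0.255 -0.638
outer loop
vertex -3.527 2.958 -0.422
vertex -3.233 3.251 -0.204
vertex -2.809 1.6 0.94
endloop
endfacet

endsolid


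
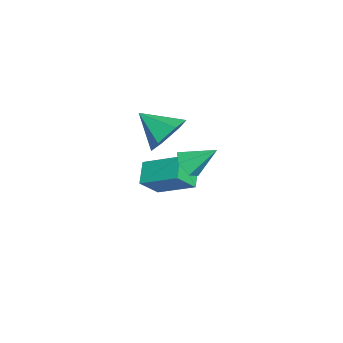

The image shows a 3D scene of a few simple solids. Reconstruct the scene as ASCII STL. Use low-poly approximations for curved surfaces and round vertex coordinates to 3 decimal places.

solid 
facet normal 0.388 0.753 -0.531
outer loop
vertex -2.502 1.273 -0.842
vertex -2.907 1.936 -0.197
vertex -1.979 1.574 -0.032
endloop
endfacet
facet normal 0.484 -0.875 0.013
outer loop
vertex -2.502 1.273 -0.842
vertex -1.979 1.574 -0.032
vertex -3.533 0.724 0.657
endloop
endfacet
facet normal 0.388 0.753 -0.531
outer loop
vertex -1.979 1.574 -0.032
vertex -2.907 1.936 -0.197
vertex -2.385 2.238 0.613
endloop
endfacet
facet normal 0.543 -0.390 0.744
outer loop
vertex -1.979 1.574 -0.032
vertex -2.385 2.238 0.613
vertex -3.533 0.724 0.657
endloop
endfacet
facet normal 0.389 0.753 -0.531
outer loop
vertex -2.385 2.238 0.613
vertex -2.907 1.936 -0.197
vertex -3.313 2.6 0.447
endloop
endfacet
facet normal -0.127 0.125 0.984
outer loop
vertex -2.385 2.238 0.613
vertex -3.313 2.6 0.447
vertex -3.533 0.724 0.657
endloop
endfacet
facet normal 0.388 0.753 -0.531
outer loop
vertex -3.313 2.6 0.447
vertex -2.907 1.936 -0.197
vertex -3.836 2.298 -0.363
endloop
endfacet
facet normal -0.855 0.156 0.494
outer loop
vertex -3.313 2.6 0.447
vertex -3.836 2.298 -0.363
vertex -3.533 0.724 0.657
endloop
endfacet
facet normal 0.388 0.753 -0.531
outer loop
vertex -3.836 2.298 -0.363
vertex -2.907 1.936 -0.197
vertex -3.43 1.635 -1.007
endloop
endfacet
facet normal -0.914 -0.329 -0.237
outer loop
vertex -3.836 2.298 -0.363
vertex -3.43 1.635 -1.007
vertex -3.533 0.724 0.657
endloop
endfacet
facet normal 0.388 0.753 -0.531
outer loop
vertex -3.43 1.635 -1.007
vertex -2.907 1.936 -0.197
vertex -2.502 1.273 -0.842
endloop
endfacet
facet normal -0.244 -0.844 -0.477
outer loop
vertex -3.43 1.635 -1.007
vertex -2.502 1.273 -0.842
vertex -3.533 0.724 0.657
endloop
endfacet
facet normal -0.044 -0.781 -0.623
outer loop
vertex 2.528 2.971 1.388
vertex 1.89 2.889 1.536
vertex 2.065 3.28 1.034
endloop
endfacet
facet normal 0.673 0.684 -0.283
outer loop
vertex 2.528 2.971 1.388
vertex 2.065 3.28 1.034
vertex 1.95 3.951 2.384
endloop
endfacet
facet normal -0.044 -0.781 -0.623
outer loop
vertex 2.065 3.28 1.034
vertex 1.89 2.889 1.536
vertex 1.427 3.198 1.182
endloop
endfacet
facet normal -0.216 0.867 -0.449
outer loop
vertex 2.065 3.28 1.034
vertex 1.427 3.198 1.182
vertex 1.95 3.951 2.384
endloop
endfacet
facet normal -0.045 -0.781 -0.623
outer loop
vertex 1.427 3.198 1.182
vertex 1.89 2.889 1.536
vertex 1.252 2.808 1.684
endloop
endfacet
facet normal -0.871 0.486 0.074
outer loop
vertex 1.427 3.198 1.182
vertex 1.252 2.808 1.684
vertex 1.95 3.951 2.384
endloop
endfacet
facet normal -0.046 -0.780 -0.624
outer loop
vertex 1.252 2.808 1.684
vertex 1.89 2.889 1.536
vertex 1.715 2.498 2.038
endloop
endfacet
facet normal -0.638 -0.079 0.766
outer loop
vertex 1.252 2.808 1.684
vertex 1.715 2.498 2.038
vertex 1.95 3.951 2.384
endloop
endfacet
facet normal -0.043 -0.781 -0.623
outer loop
vertex 1.715 2.498 2.038
vertex 1.89 2.889 1.536
vertex 2.353 2.58 1.891
endloop
endfacet
facet normal 0.249 -0.262 0.932
outer loop
vertex 1.715 2.498 2.038
vertex 2.353 2.58 1.891
vertex 1.95 3.951 2.384
endloop
endfacet
facet normal -0.044 -0.781 -0.623
outer loop
vertex 2.353 2.58 1.891
vertex 1.89 2.889 1.536
vertex 2.528 2.971 1.388
endloop
endfacet
facet normal 0.905 0.119 0.408
outer loop
vertex 2.353 2.58 1.891
vertex 2.528 2.971 1.388
vertex 1.95 3.951 2.384
endloop
endfacet
facet normal -0.842 0.057 0.537
outer loop
vertex -2.269 2.416 -0.976
vertex -2.779 3.1 -1.848
vertex -2.895 0.904 -1.796
endloop
endfacet
facet normal 0.418 -0.561 0.715
outer loop
vertex -1.961 0.84 -2.392
vertex -2.269 2.416 -0.976
vertex -2.895 0.904 -1.796
endloop
endfacet
facet normal -0.842 0.057 0.537
outer loop
vertex -2.895 0.904 -1.796
vertex -2.779 3.1 -1.848
vertex -3.405 1.588 -2.668
endloop
endfacet
facet normal -0.342 -0.826 -0.448
outer loop
vertex -3.405 1.588 -2.668
vertex -1.961 0.84 -2.392
vertex -2.895 0.904 -1.796
endloop
endfacet
facet normal 0.342 0.826 0.448
outer loop
vertex -2.269 2.416 -0.976
vertex -1.845 3.036 -2.444
vertex -2.779 3.1 -1.848
endloop
endfacet
facet normal 0.418 -0.561 0.715
outer loop
vertex -1.335 2.352 -1.572
vertex -2.269 2.416 -0.976
vertex -1.961 0.84 -2.392
endloop
endfacet
facet normal 0.342 0.826 0.448
outer loop
vertex -1.335 2.352 -1.572
vertex -1.845 3.036 -2.444
vertex -2.269 2.416 -0.976
endloop
endfacet
facet normal -0.418 0.561 -0.715
outer loop
vertex -2.779 3.1 -1.848
vertex -1.845 3.036 -2.444
vertex -3.405 1.588 -2.668
endloop
endfacet
facet normal -0.342 -0.826 -0.448
outer loop
vertex -2.471 1.524 -3.264
vertex -1.961 0.84 -2.392
vertex -3.405 1.588 -2.668
endloop
endfacet
facet normal -0.418 0.561 -0.715
outer loop
vertex -3.405 1.588 -2.668
vertex -1.845 3.036 -2.444
vertex -2.471 1.524 -3.264
endloop
endfacet
facet normal 0.842 -0.057 -0.537
outer loop
vertex -2.471 1.524 -3.264
vertex -1.335 2.352 -1.572
vertex -1.961 0.84 -2.392
endloop
endfacet
facet normal 0.842 -0.057 -0.537
outer loop
vertex -1.845 3.036 -2.444
vertex -1.335 2.352 -1.572
vertex -2.471 1.524 -3.264
endloop
endfacet

endsolid
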